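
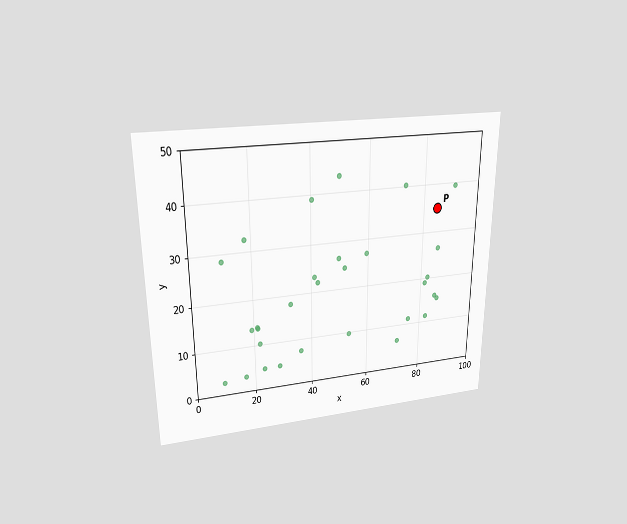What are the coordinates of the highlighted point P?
The chart is viewed slightly from above. Following the gridlines from P to each axis, P sits at (85, 35).

(85, 35)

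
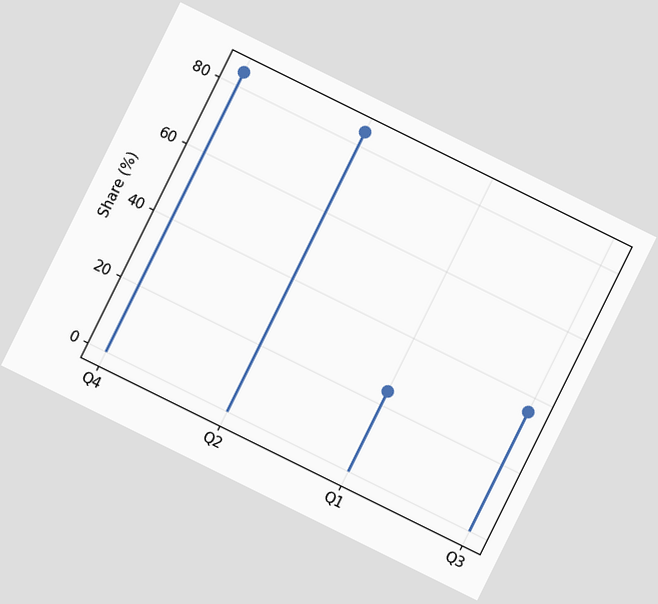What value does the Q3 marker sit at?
36%

The chart is tilted about 26° clockwise. The Q3 marker sits at 36%.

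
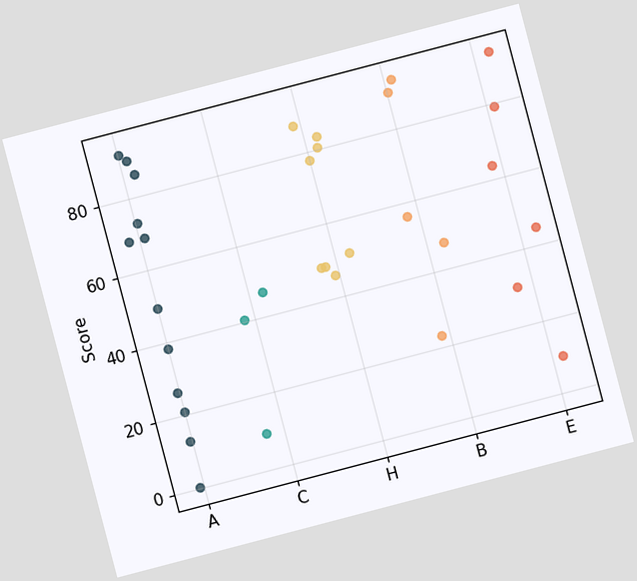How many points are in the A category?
12

The chart is tilted about 15° counter-clockwise. Counting the markers in the A column gives 12.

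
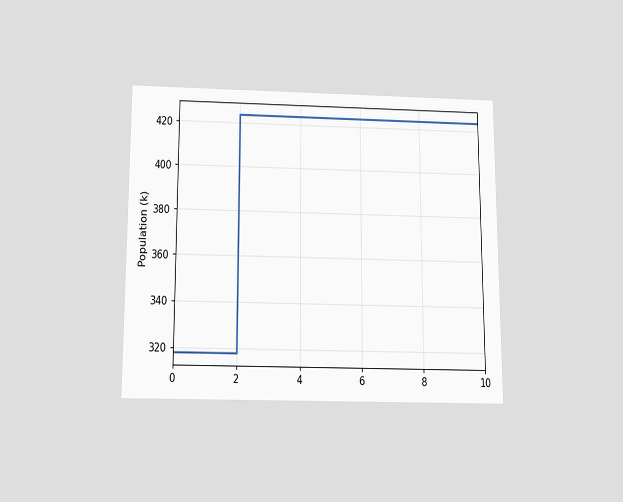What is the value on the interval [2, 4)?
The chart is viewed slightly from below. On [2, 4) the step sits at 424k.

424k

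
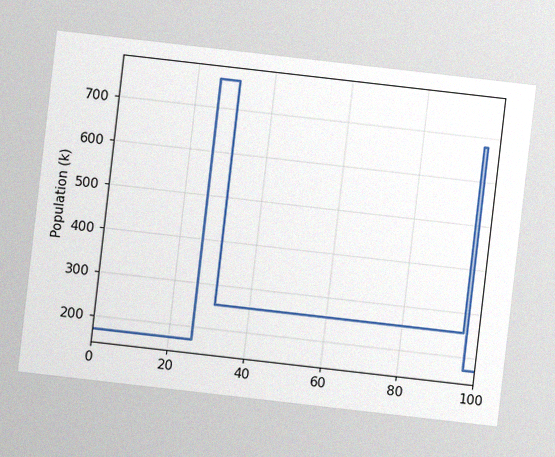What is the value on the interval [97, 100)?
The chart is tilted about 7° clockwise, with some photo noise. On [97, 100) the step sits at 170k.

170k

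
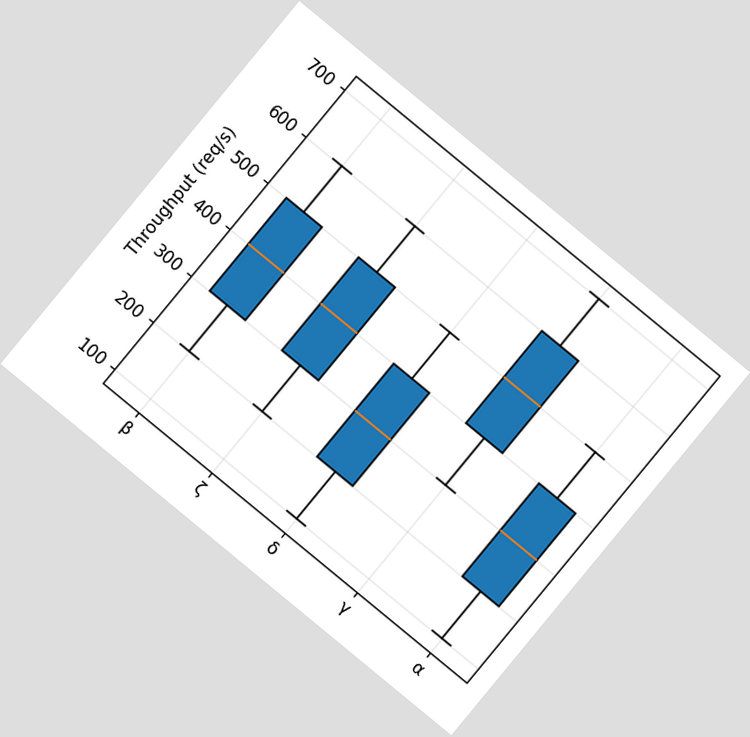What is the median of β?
The chart is tilted about 39° clockwise. The median line in the β box sits at 400req/s.

400req/s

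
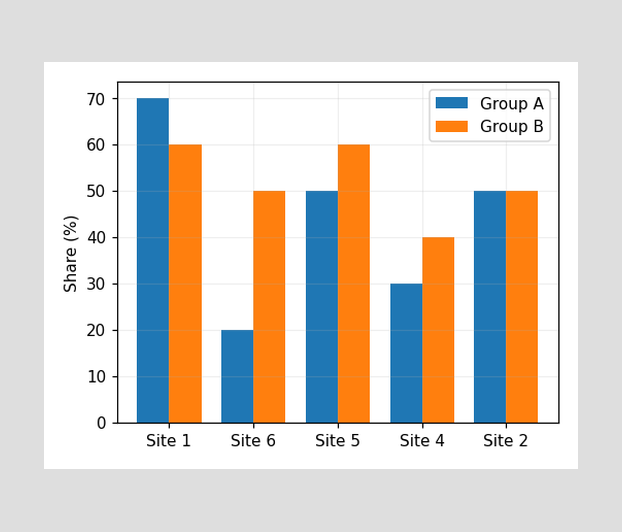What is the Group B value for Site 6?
The Group B bar at Site 6 reaches 50% on the y-axis.

50%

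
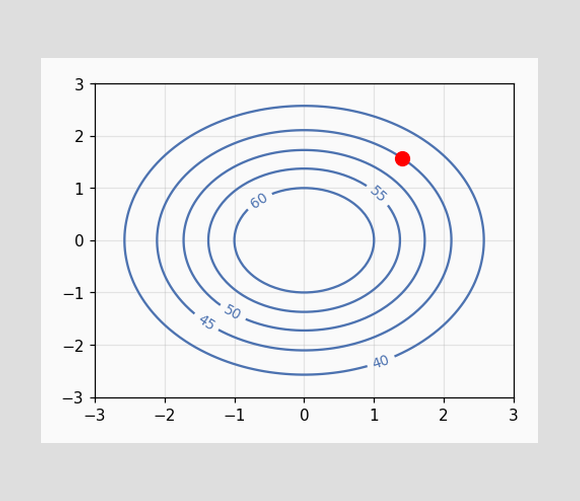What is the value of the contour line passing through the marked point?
45

The marked point sits on the contour labelled 45.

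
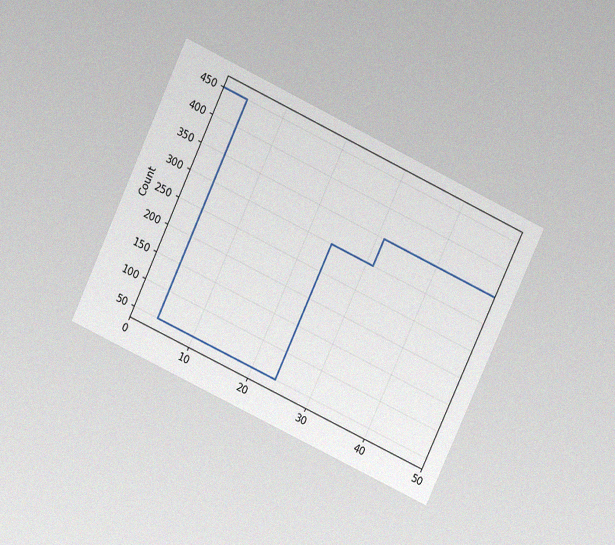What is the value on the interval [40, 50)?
350

The chart is tilted about 25° clockwise and viewed slightly from above, with some photo noise. On [40, 50) the step sits at 350.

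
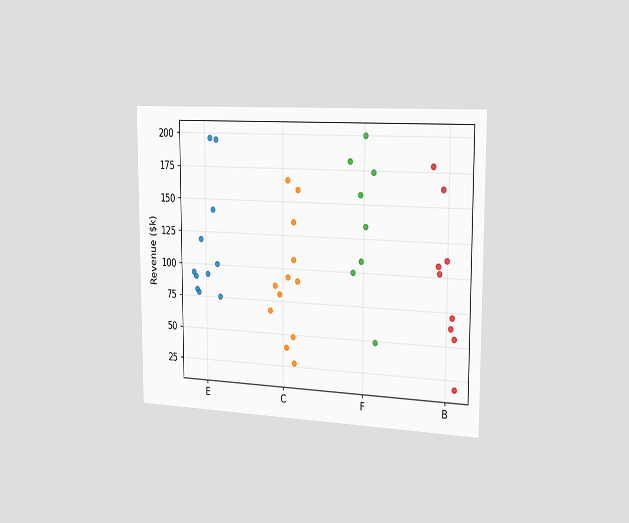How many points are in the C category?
The chart is viewed slightly from the right. Counting the markers in the C column gives 12.

12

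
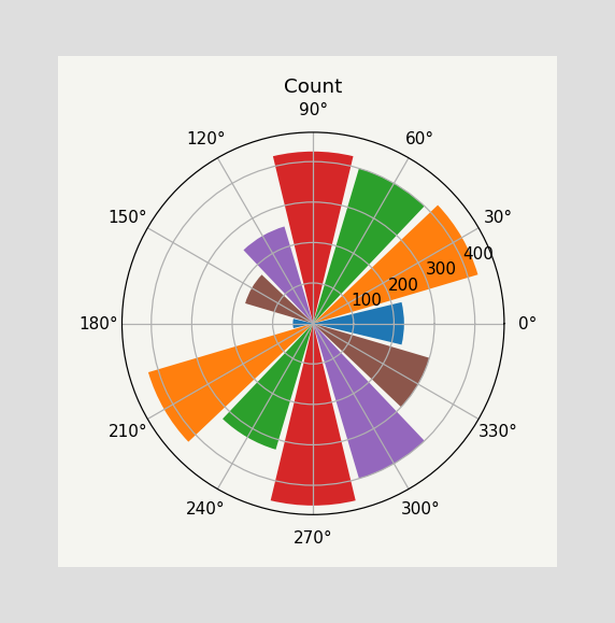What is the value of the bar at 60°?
400

The bar at 60° reaches 400 on the radial axis.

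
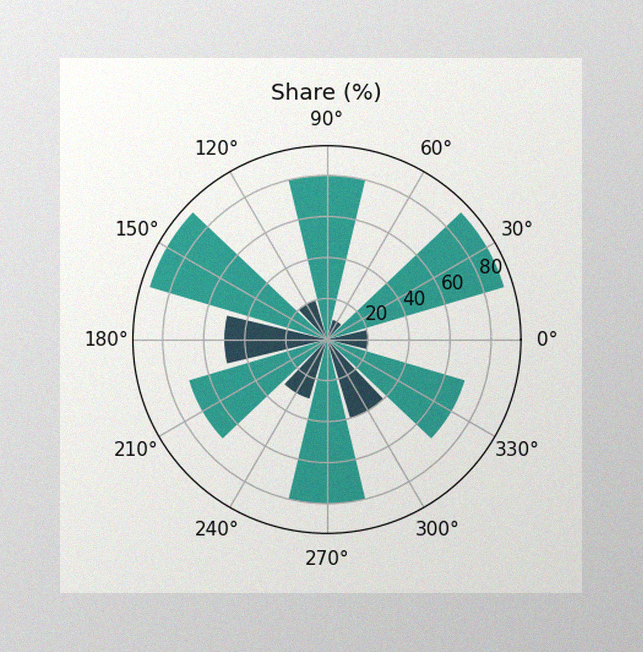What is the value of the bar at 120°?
The image has some photo noise and uneven lighting. The bar at 120° reaches 20% on the radial axis.

20%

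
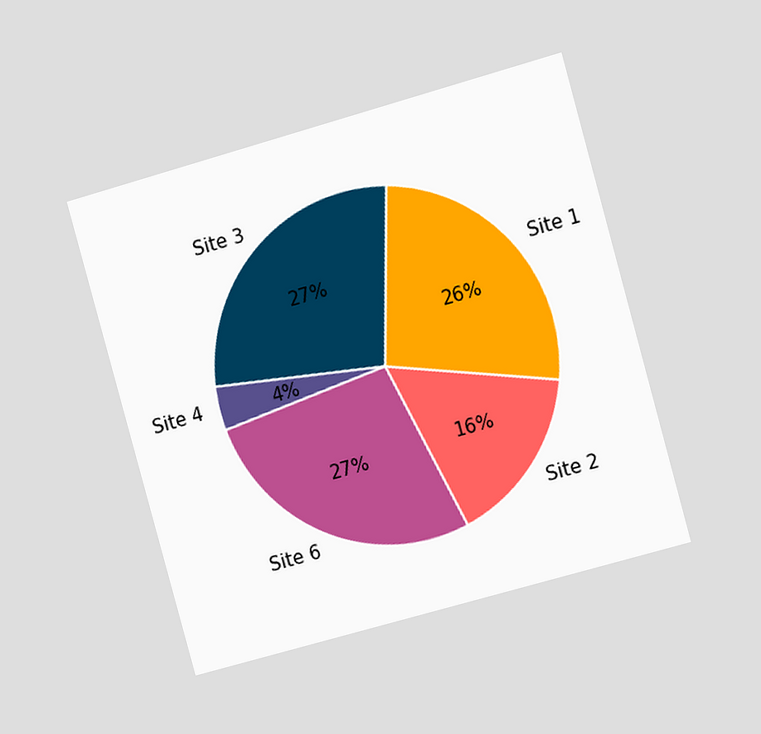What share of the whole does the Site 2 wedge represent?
The chart is tilted about 16° counter-clockwise and viewed slightly from the right. The Site 2 slice takes up 16% of the pie.

16%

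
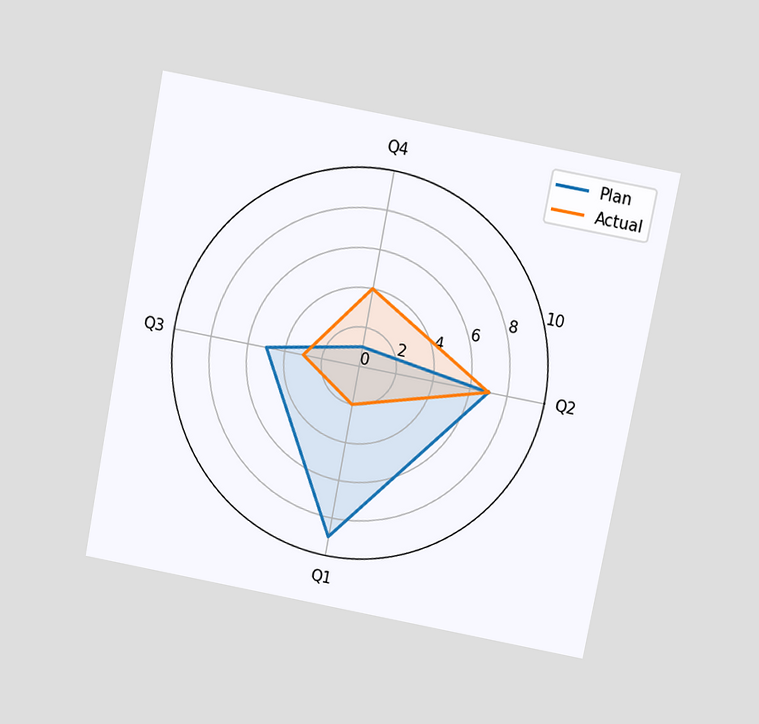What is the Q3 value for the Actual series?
The chart is tilted about 11° clockwise and viewed slightly from above. On the Q3 axis, Actual reaches 3.

3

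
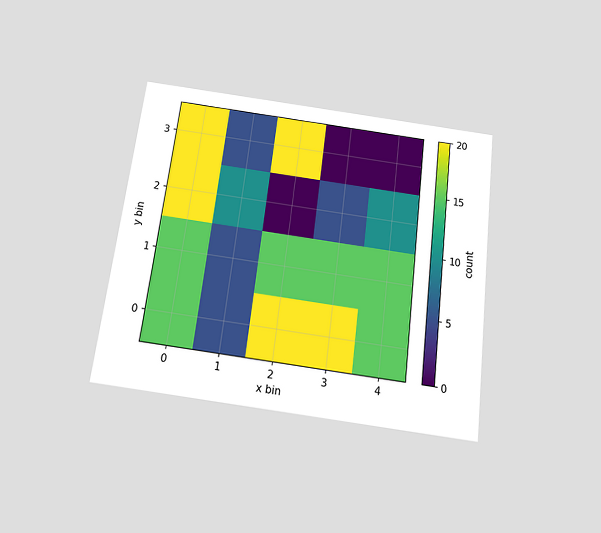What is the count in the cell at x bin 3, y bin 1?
15

The chart is tilted about 7° clockwise and viewed slightly from below. Matching the cell (3, 1) against the colorbar gives 15.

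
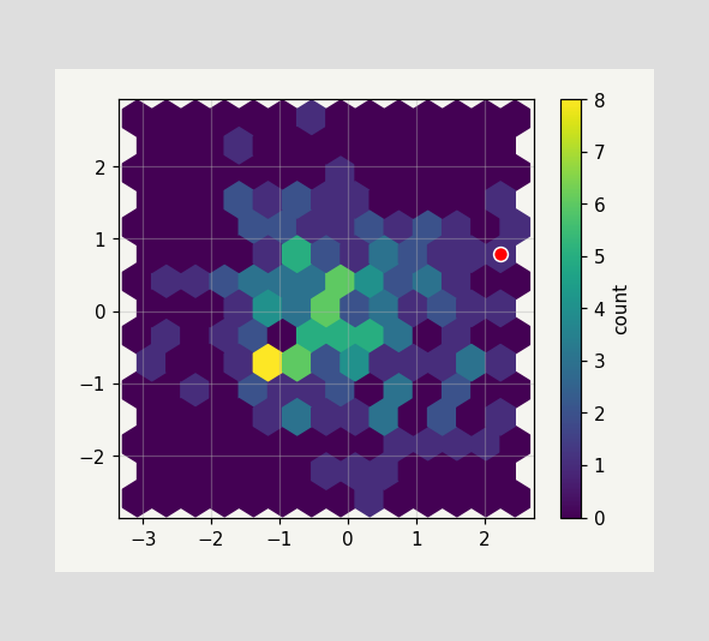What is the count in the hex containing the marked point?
The marked hex reads 1 on the colorbar.

1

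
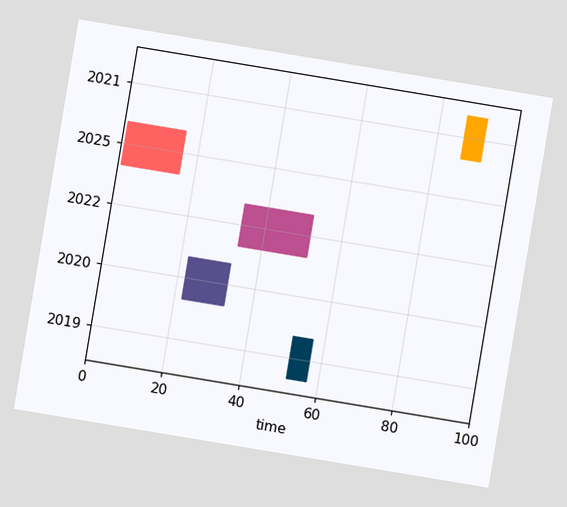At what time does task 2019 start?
52

The chart is tilted about 9° clockwise. The 2019 bar begins at t=52.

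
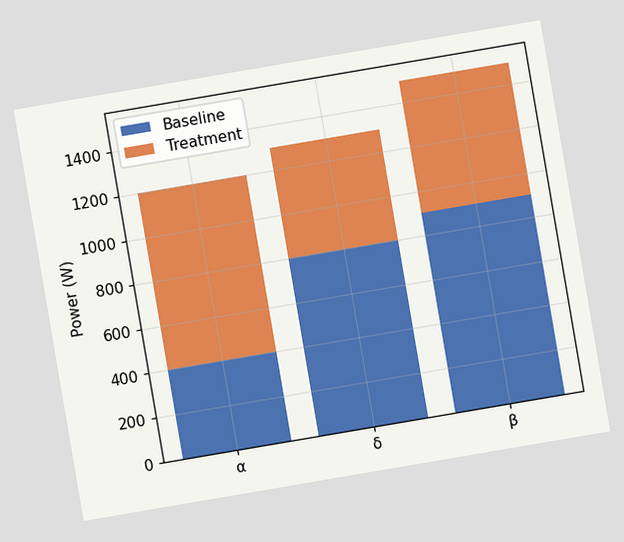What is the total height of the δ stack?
1300W

The chart is tilted about 10° counter-clockwise. The δ stack's top reaches 1300W on the y-axis.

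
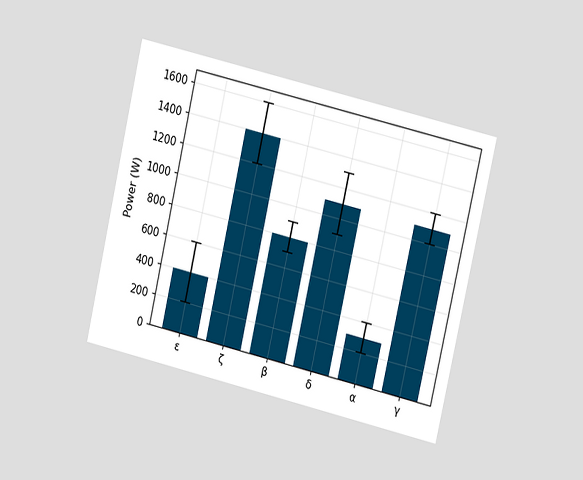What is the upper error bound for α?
400W

The chart is tilted about 13° clockwise and viewed at a slight angle. The α bar's upper whisker reaches 400W.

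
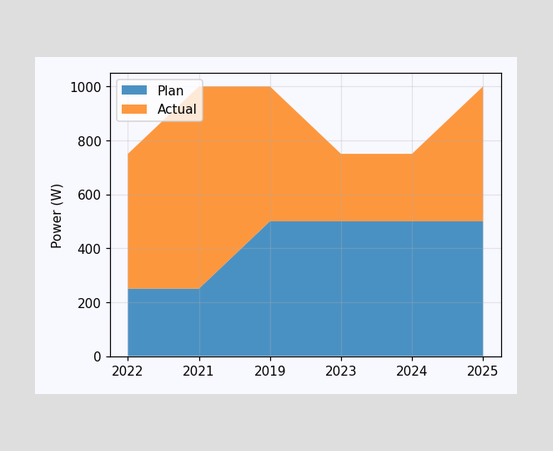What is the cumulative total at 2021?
The stacked total at 2021 reaches 1000W.

1000W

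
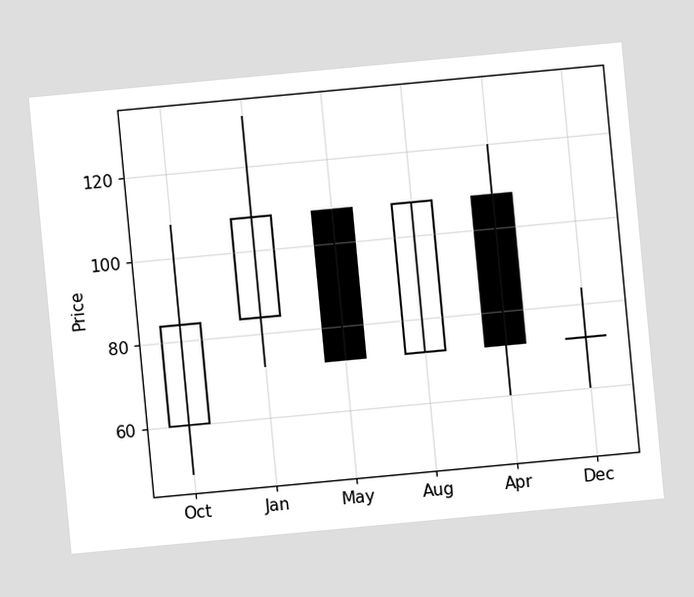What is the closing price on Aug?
The chart is tilted about 5° counter-clockwise. The Aug candle closes at 108.

108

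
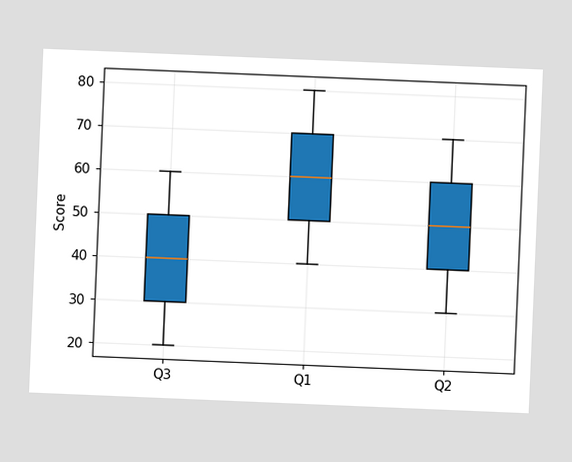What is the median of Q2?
The chart is tilted about 2° clockwise. The median line in the Q2 box sits at 50.

50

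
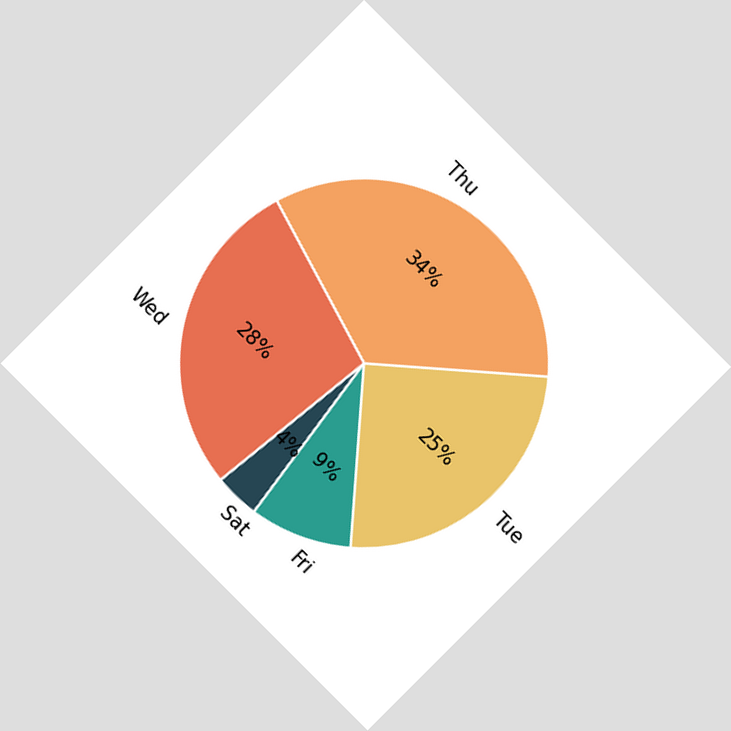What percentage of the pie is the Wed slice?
28%

The chart is tilted about 45° clockwise. The Wed slice takes up 28% of the pie.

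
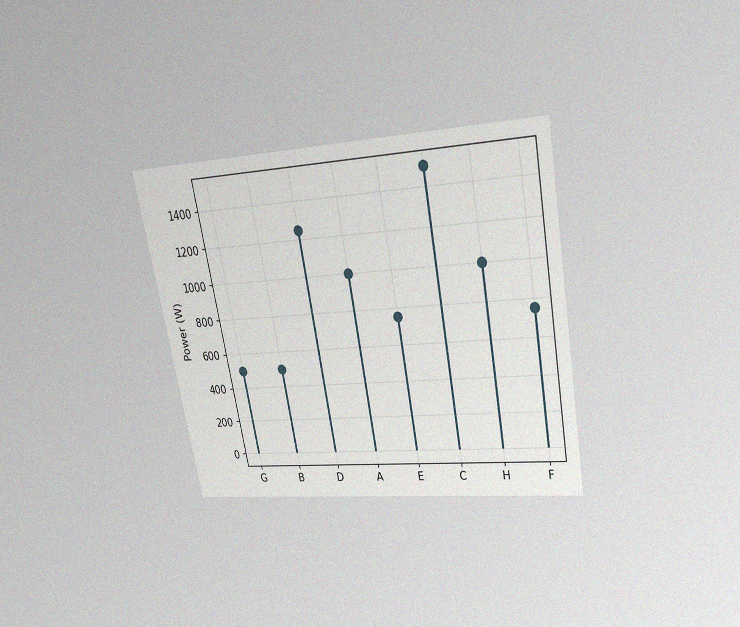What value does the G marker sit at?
500W

The chart is tilted about 11° counter-clockwise and viewed slightly from above, with some photo noise. The G marker sits at 500W.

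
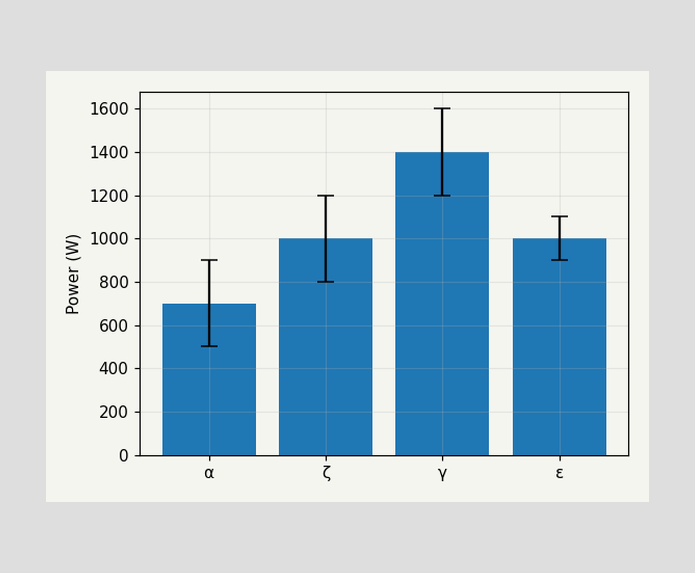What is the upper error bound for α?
900W

The α bar's upper whisker reaches 900W.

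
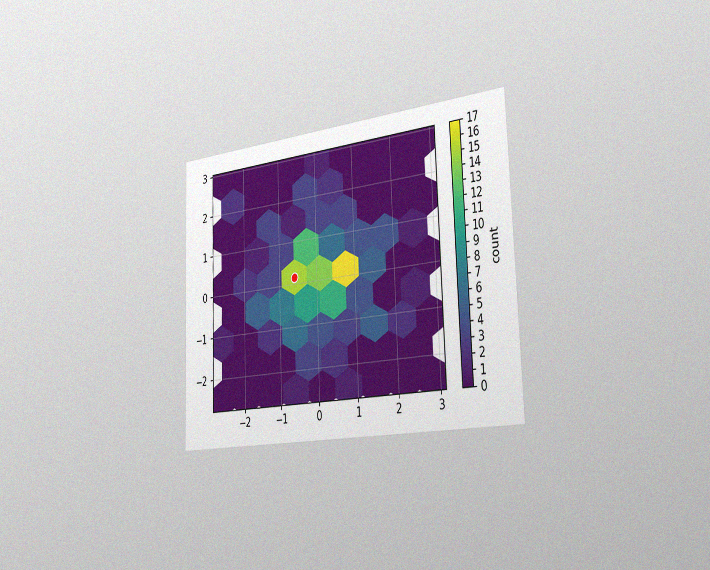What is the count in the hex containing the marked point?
The chart is tilted about 2° counter-clockwise and viewed slightly from the right, with some photo noise. The marked hex reads 15 on the colorbar.

15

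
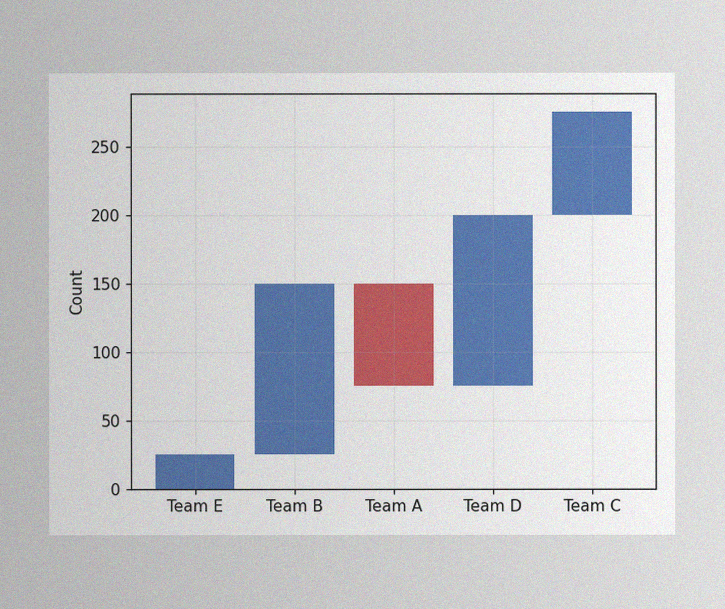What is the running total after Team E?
25

The image has some photo noise and uneven lighting. After Team E the running total reaches 25.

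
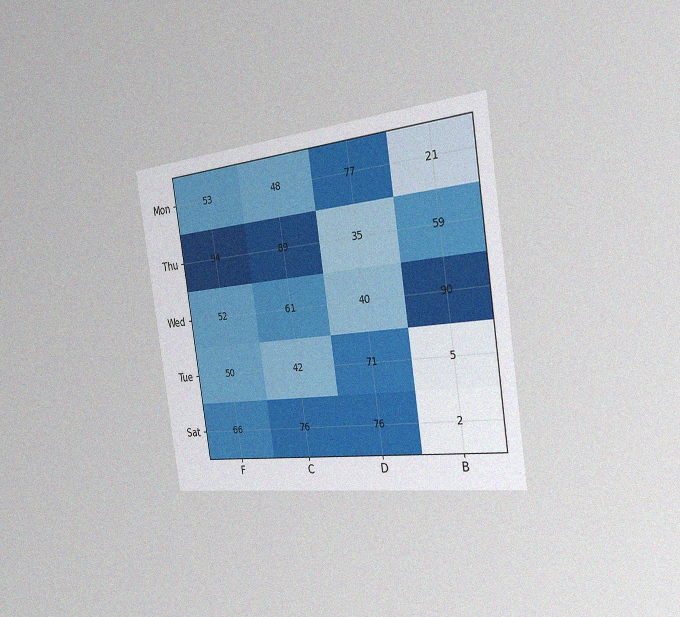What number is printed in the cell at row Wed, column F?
The chart is tilted about 9° counter-clockwise and viewed slightly from the right, with some photo noise. The (Wed, F) cell reads 52.

52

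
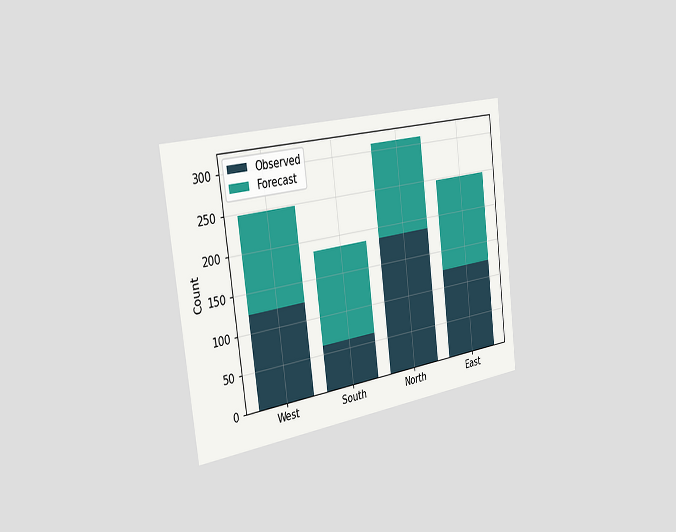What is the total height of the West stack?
248

The chart is tilted about 7° counter-clockwise and viewed slightly from the left. The West stack's top reaches 248 on the y-axis.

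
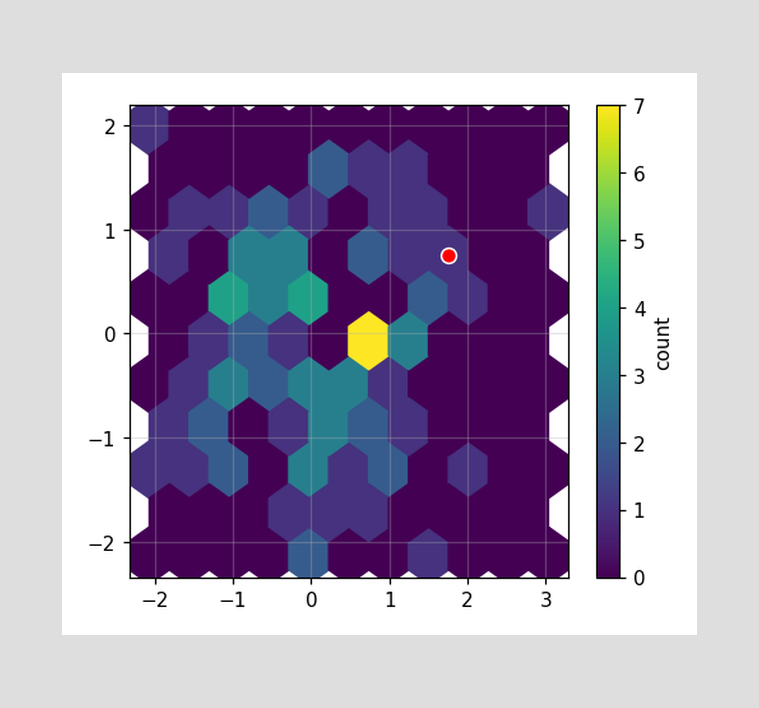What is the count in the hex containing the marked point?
The marked hex reads 1 on the colorbar.

1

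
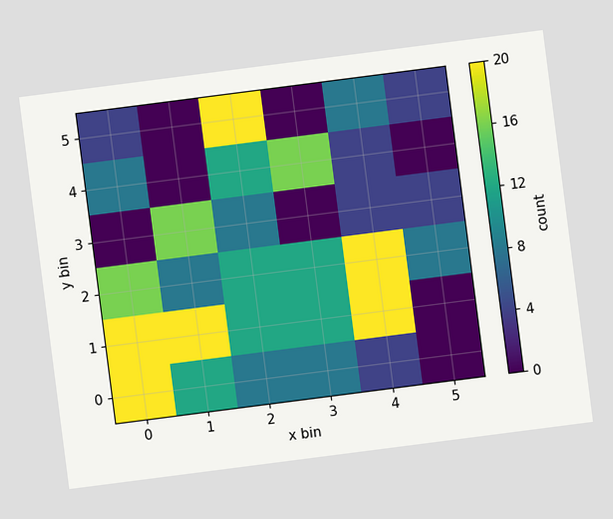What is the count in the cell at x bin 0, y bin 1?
The chart is tilted about 7° counter-clockwise. Matching the cell (0, 1) against the colorbar gives 20.

20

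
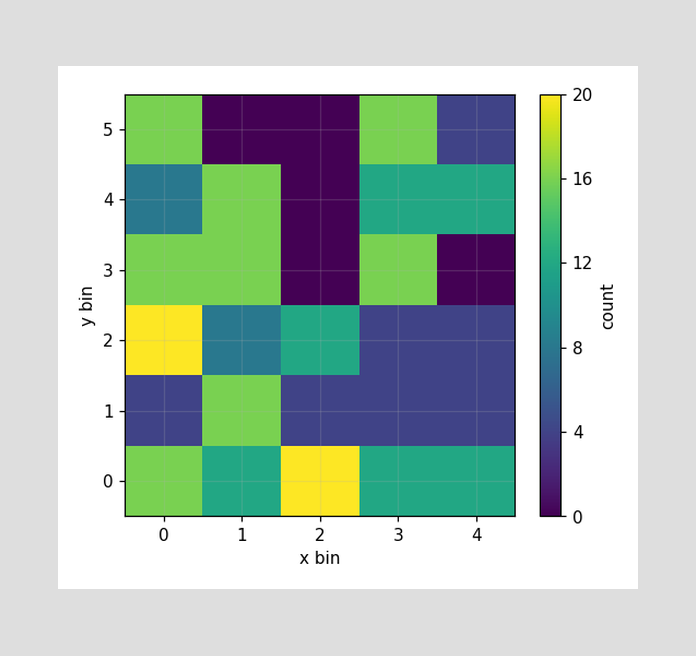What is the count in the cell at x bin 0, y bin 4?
8

Matching the cell (0, 4) against the colorbar gives 8.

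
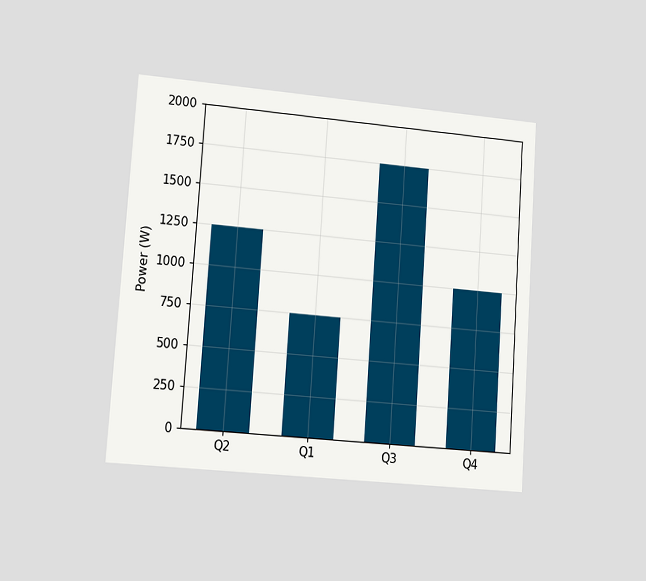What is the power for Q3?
1750W

The chart is tilted about 4° clockwise and viewed at a slight angle. Reading along the chart's y-axis, the Q3 bar reaches 1750W.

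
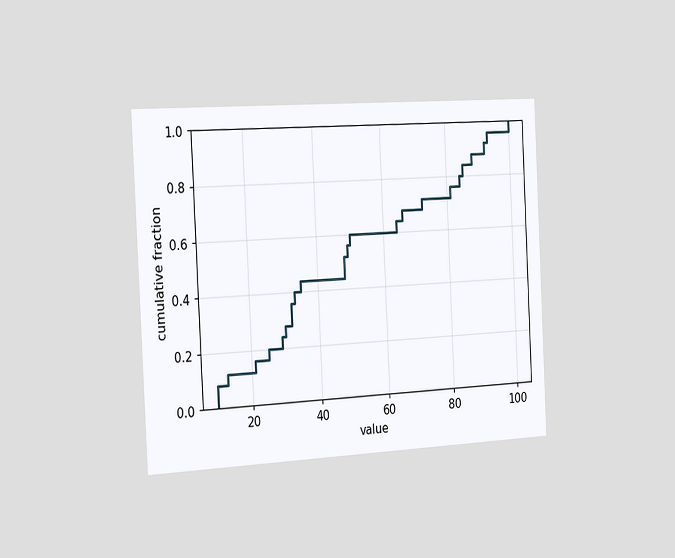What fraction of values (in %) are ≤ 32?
The chart is tilted about 3° counter-clockwise and viewed slightly from the left. At x=32 the ECDF step is at 36%.

36%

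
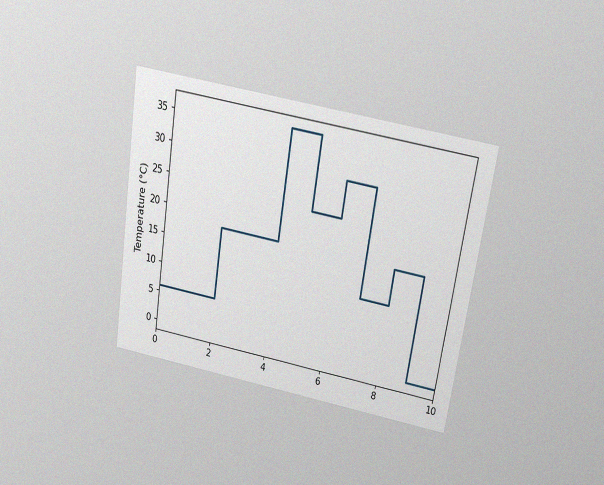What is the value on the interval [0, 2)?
6°C

The chart is tilted about 9° clockwise and viewed slightly from above, with some photo noise. On [0, 2) the step sits at 6°C.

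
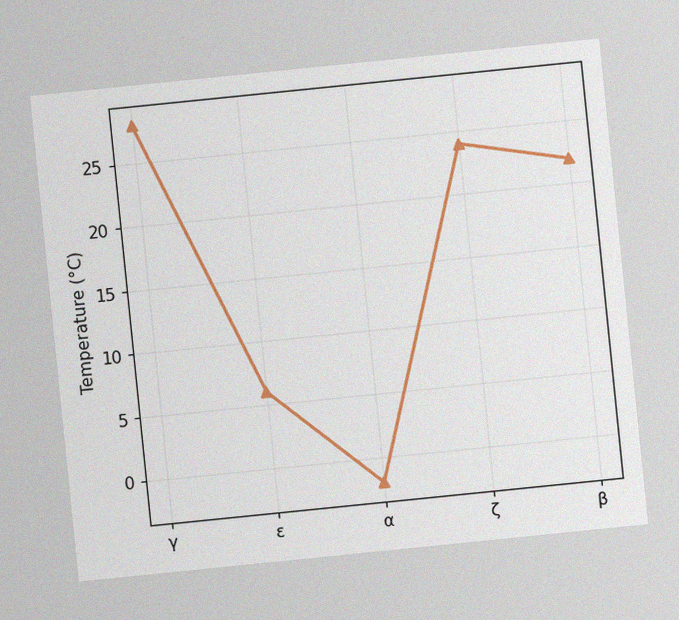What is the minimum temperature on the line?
The chart is tilted about 6° counter-clockwise, with some photo noise. The lowest point is at α, and reading across to the y-axis gives -2°C.

-2°C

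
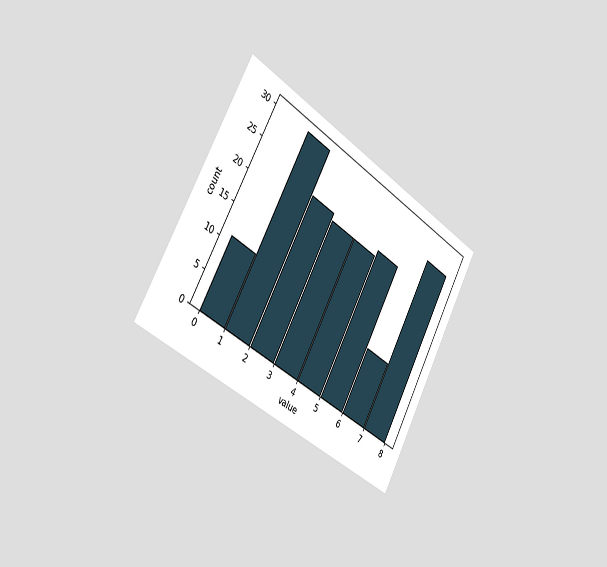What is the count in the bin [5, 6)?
The chart is tilted about 30° clockwise and viewed slightly from the left. The [5, 6) bin has height 23.

23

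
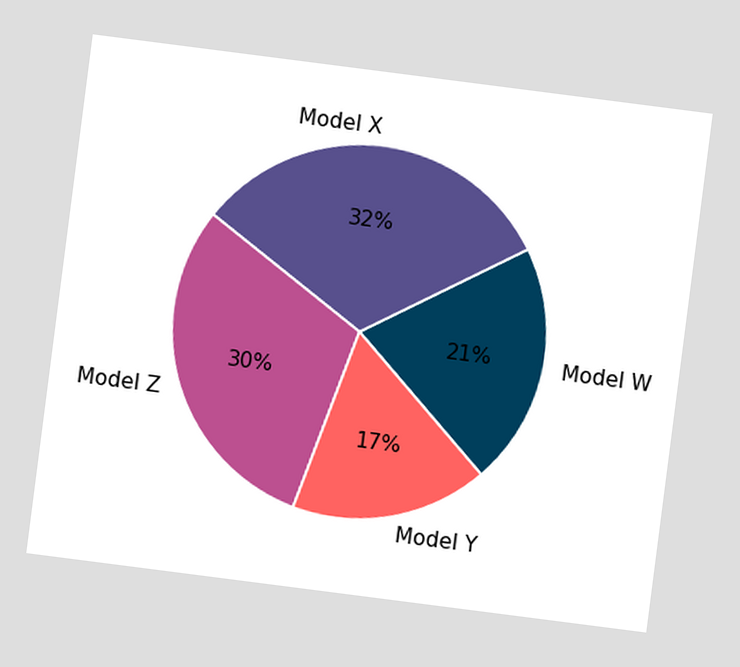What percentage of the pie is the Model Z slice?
The chart is tilted about 7° clockwise. The Model Z slice takes up 30% of the pie.

30%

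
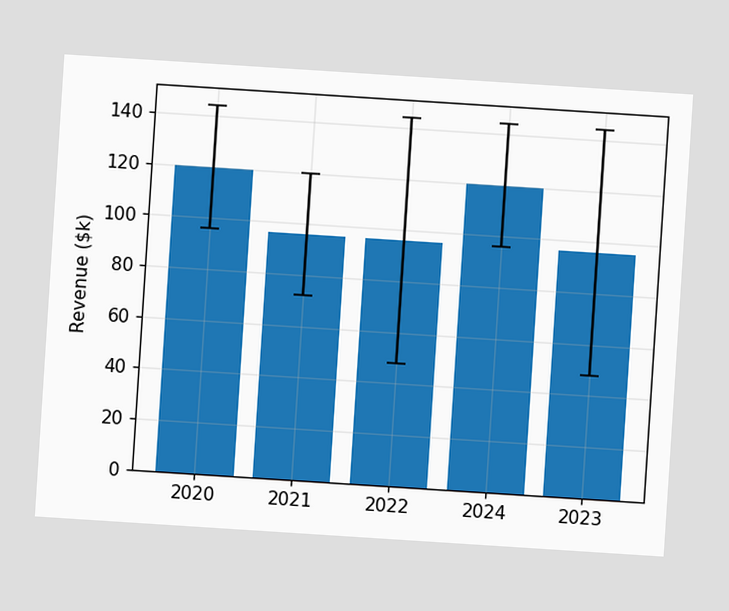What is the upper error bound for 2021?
The chart is tilted about 4° clockwise. The 2021 bar's upper whisker reaches $120k.

$120k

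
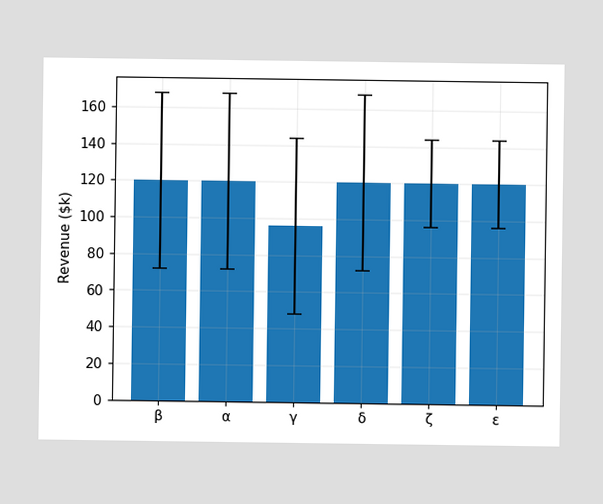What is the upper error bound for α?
The α bar's upper whisker reaches $168k.

$168k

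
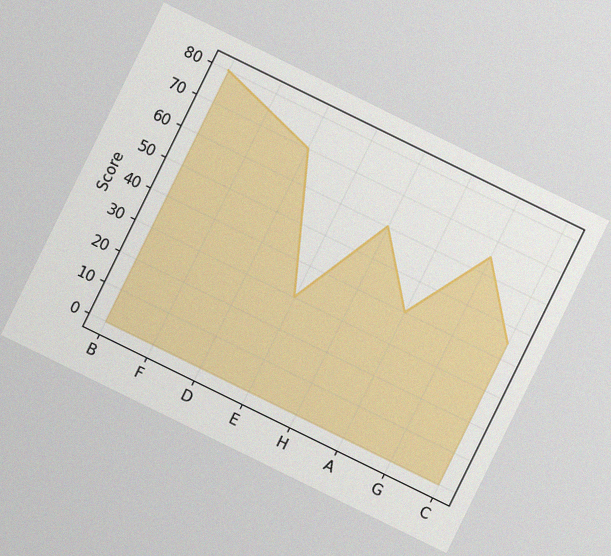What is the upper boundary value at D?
70

The chart is tilted about 26° clockwise, with some photo noise. At D the upper boundary is at 70.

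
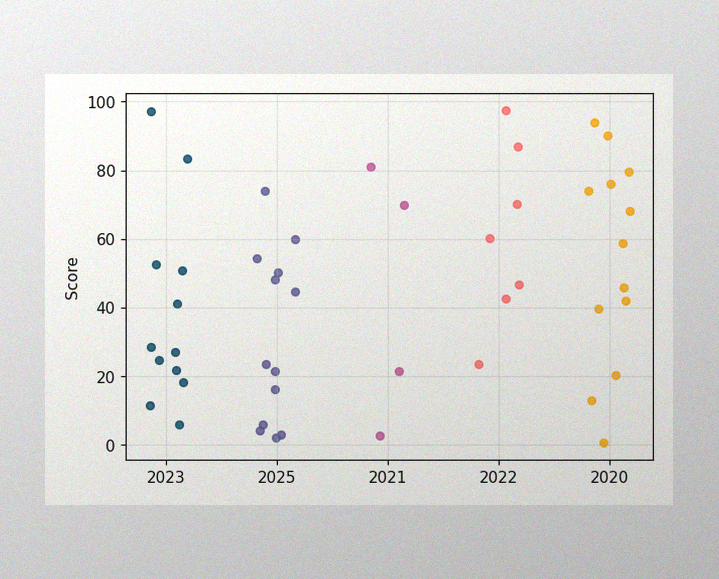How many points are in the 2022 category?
The image has some photo noise and uneven lighting. Counting the markers in the 2022 column gives 7.

7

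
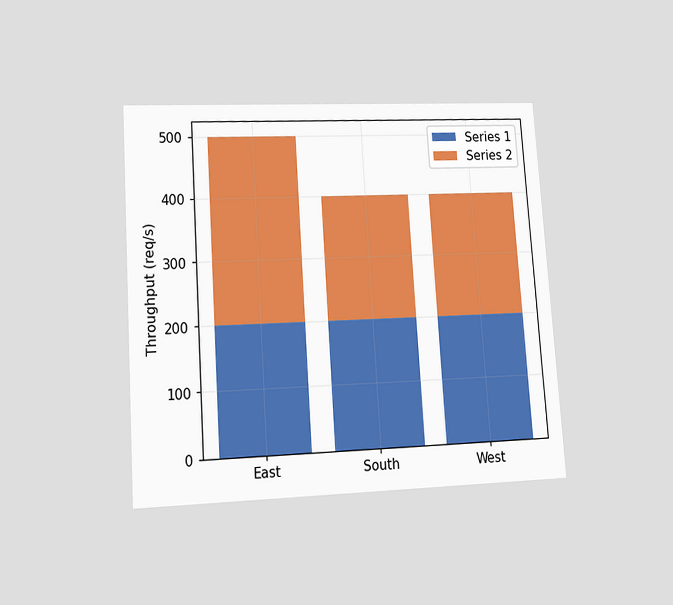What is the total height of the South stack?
The chart is tilted about 4° counter-clockwise and viewed at a slight angle. The South stack's top reaches 400req/s on the y-axis.

400req/s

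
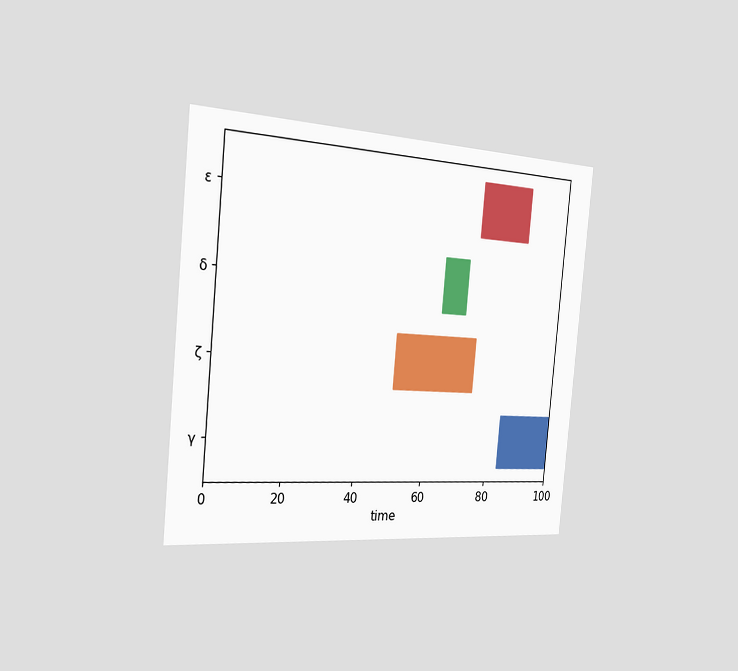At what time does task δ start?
63

The chart is tilted about 5° clockwise and viewed slightly from the left. The δ bar begins at t=63.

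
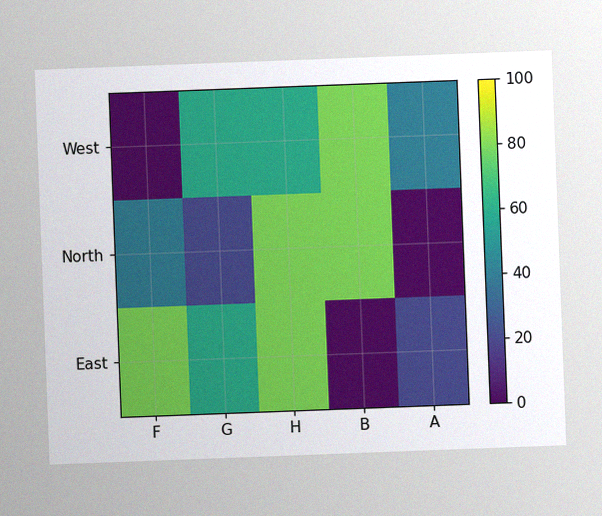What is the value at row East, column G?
The chart is tilted about 2° counter-clockwise, with some photo noise. Matching cell (East, G) against the colorbar gives 60.

60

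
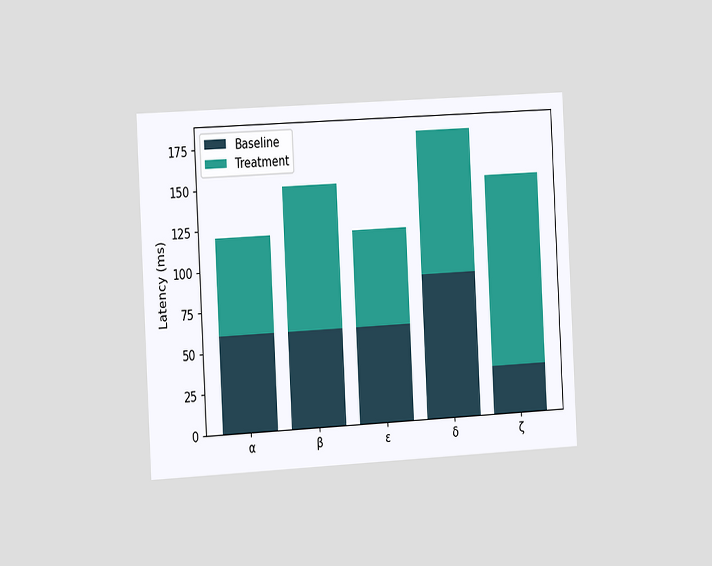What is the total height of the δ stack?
The chart is tilted about 3° counter-clockwise and viewed slightly from the left. The δ stack's top reaches 180ms on the y-axis.

180ms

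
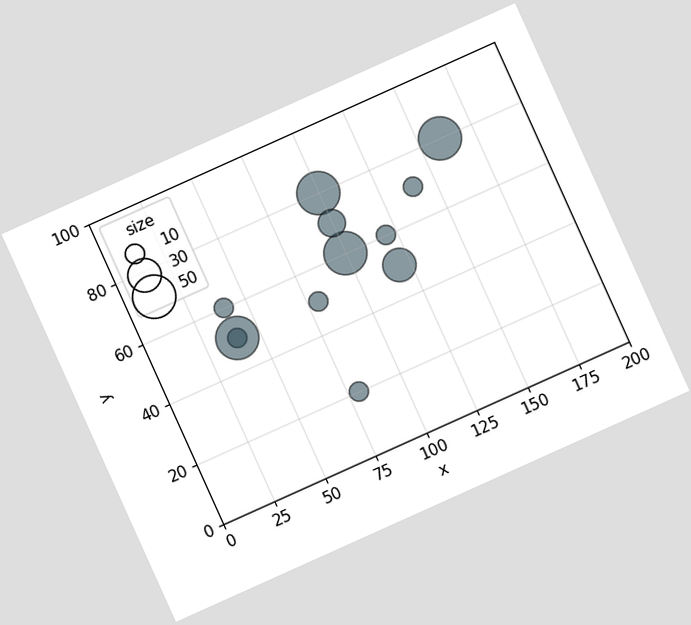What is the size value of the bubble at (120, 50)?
30

The chart is tilted about 24° counter-clockwise. Matching the bubble at (120, 50) against the size legend gives 30.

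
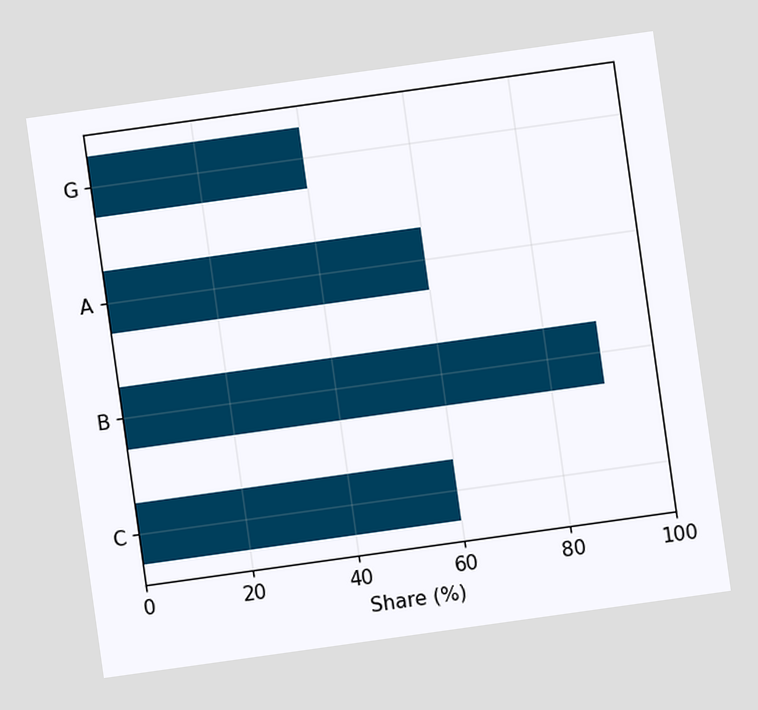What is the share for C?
60%

The chart is tilted about 8° counter-clockwise. Reading along the chart's x-axis, the C bar reaches 60%.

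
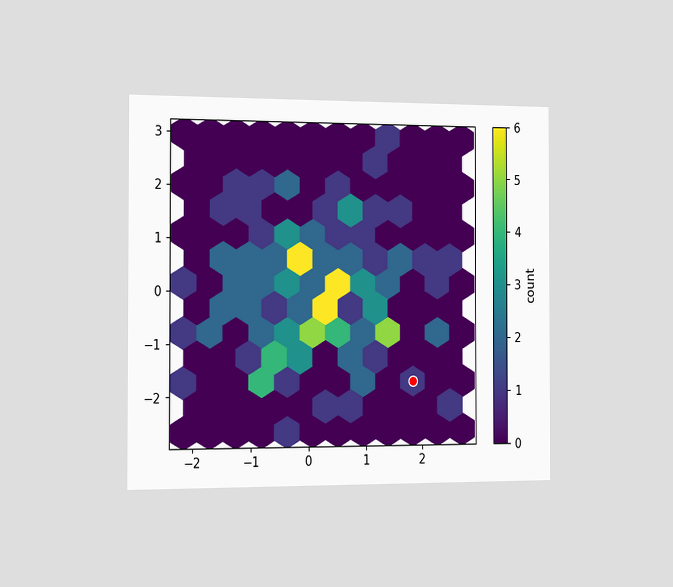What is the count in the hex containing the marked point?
The chart is viewed slightly from the left. The marked hex reads 1 on the colorbar.

1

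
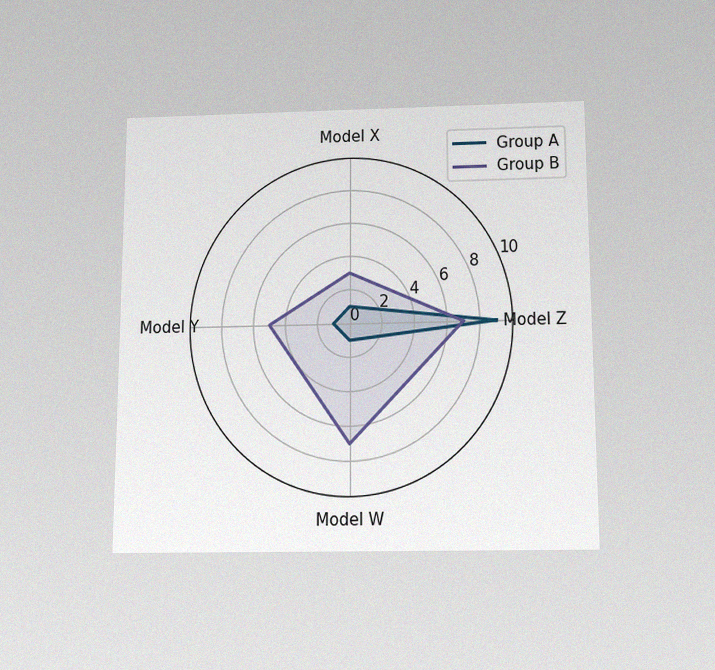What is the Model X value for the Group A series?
1

The chart is viewed slightly from below, with some photo noise. On the Model X axis, Group A reaches 1.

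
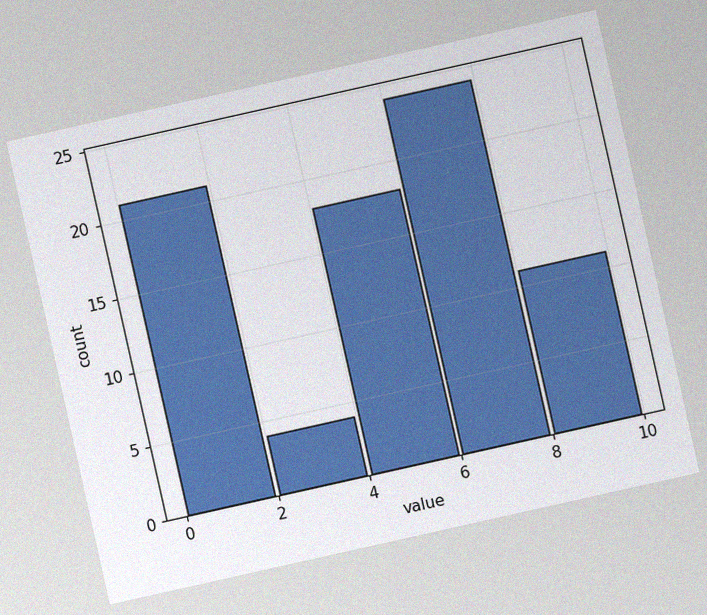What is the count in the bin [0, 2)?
21

The chart is tilted about 13° counter-clockwise, with some photo noise. The [0, 2) bin has height 21.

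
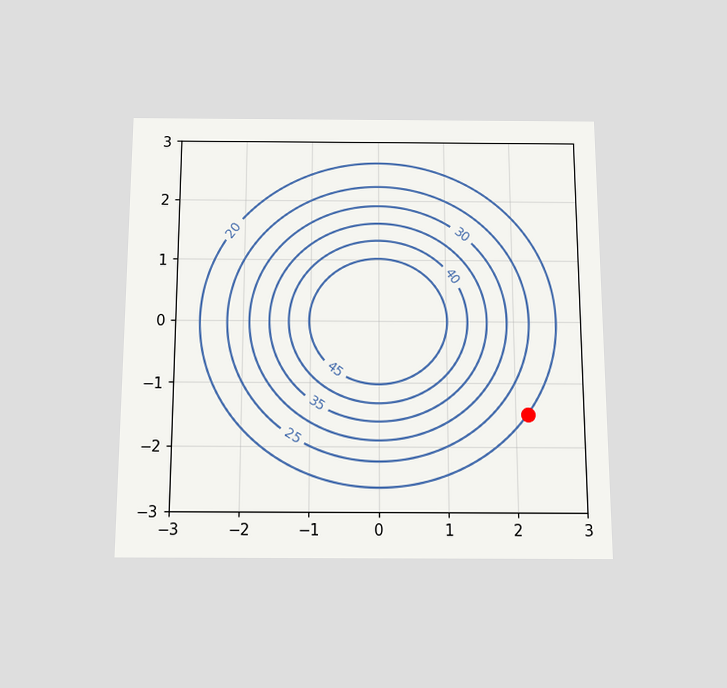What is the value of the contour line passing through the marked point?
The chart is viewed slightly from below. The marked point sits on the contour labelled 20.

20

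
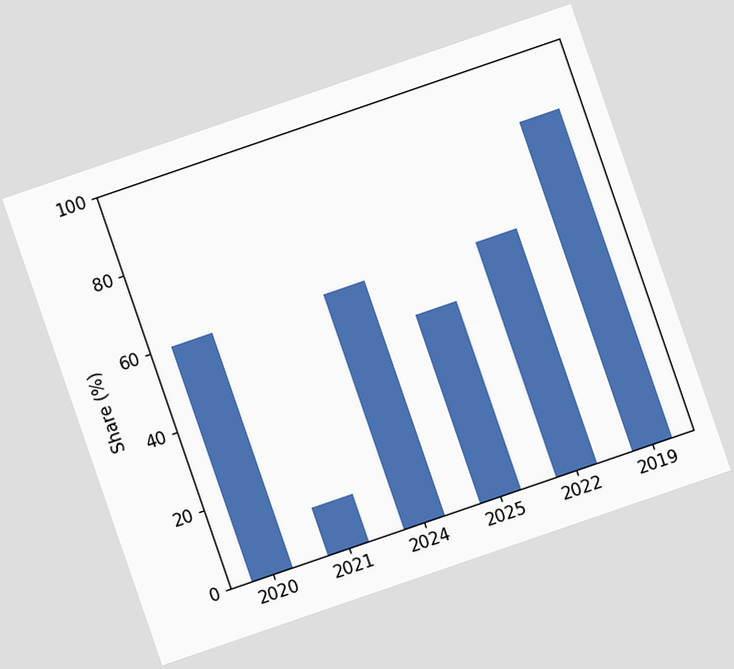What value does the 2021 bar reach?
The chart is tilted about 19° counter-clockwise. Reading along the chart's y-axis, the 2021 bar reaches 12%.

12%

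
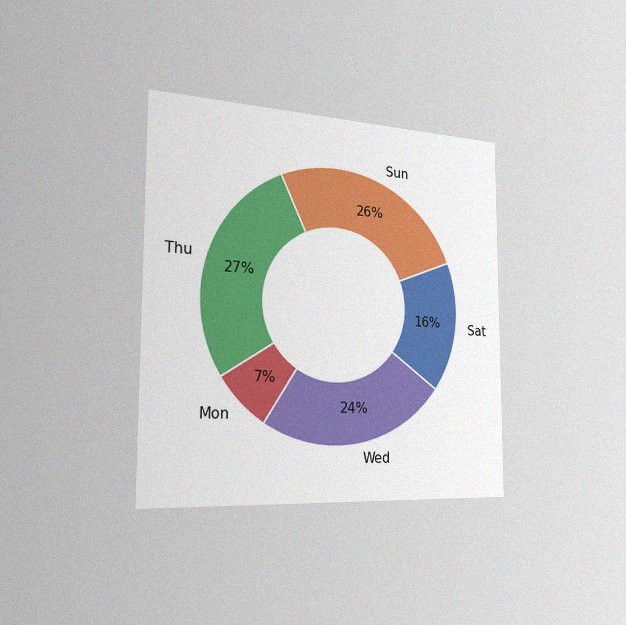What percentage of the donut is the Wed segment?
24%

The chart is viewed slightly from the left, with some photo noise. The Wed segment takes up 24% of the ring.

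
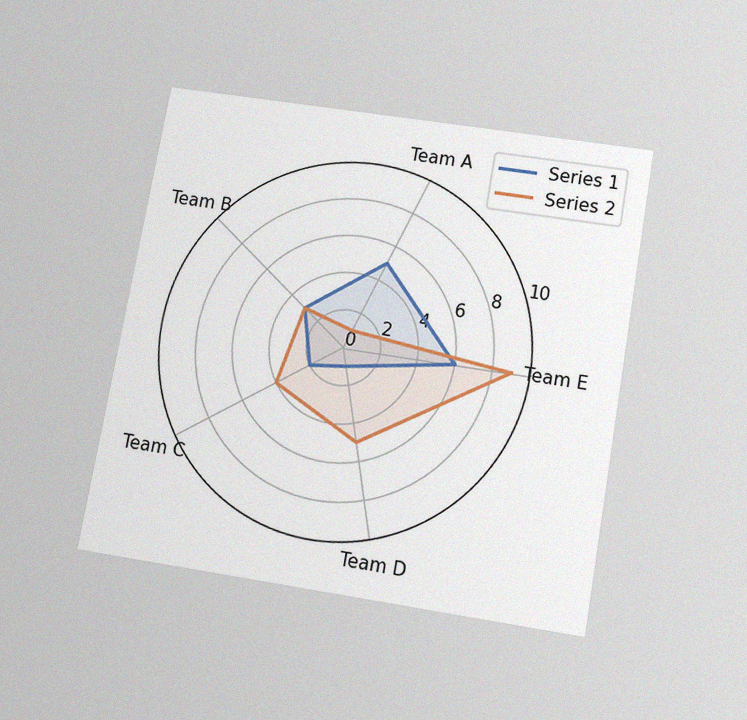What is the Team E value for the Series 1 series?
The chart is tilted about 10° clockwise and viewed slightly from below, with some photo noise. On the Team E axis, Series 1 reaches 6.

6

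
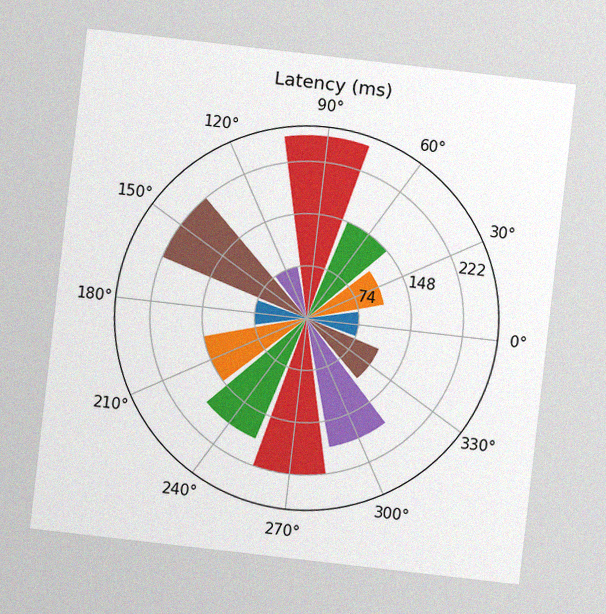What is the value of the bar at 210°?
148ms

The chart is tilted about 7° clockwise, with some photo noise. The bar at 210° reaches 148ms on the radial axis.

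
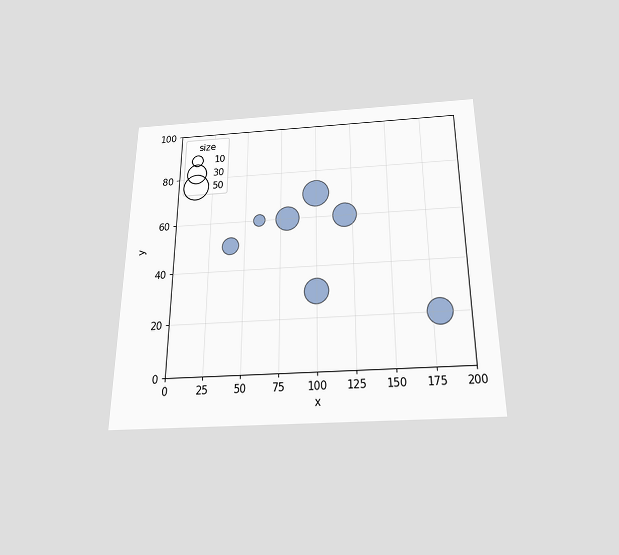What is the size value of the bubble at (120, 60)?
The chart is viewed slightly from below. Matching the bubble at (120, 60) against the size legend gives 40.

40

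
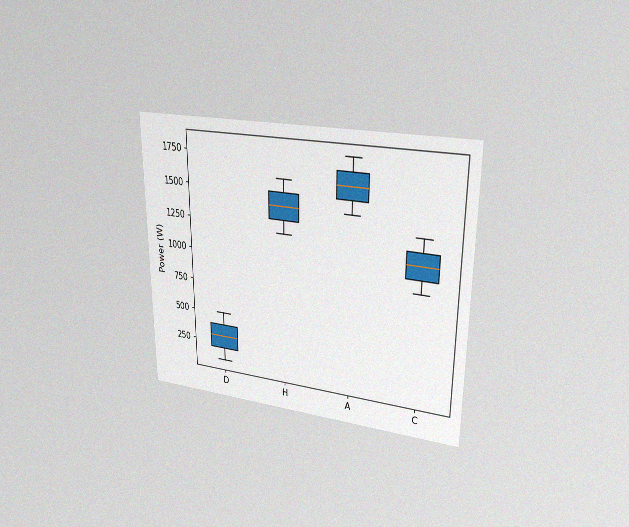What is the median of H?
1400W

The chart is viewed at a slight angle, with some photo noise. The median line in the H box sits at 1400W.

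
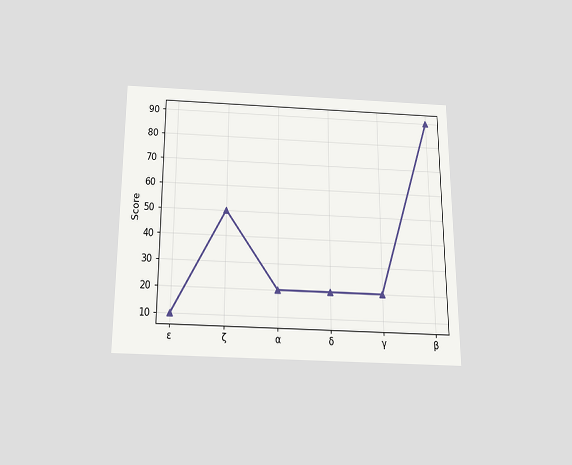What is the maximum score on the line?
90

The chart is viewed slightly from below. The highest point is at β, and reading across to the y-axis gives 90.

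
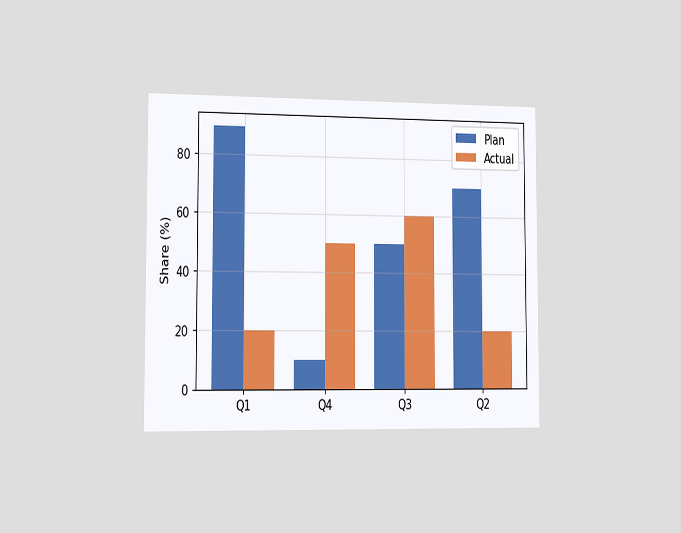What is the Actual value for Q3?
The chart is viewed slightly from the left. The Actual bar at Q3 reaches 60% on the y-axis.

60%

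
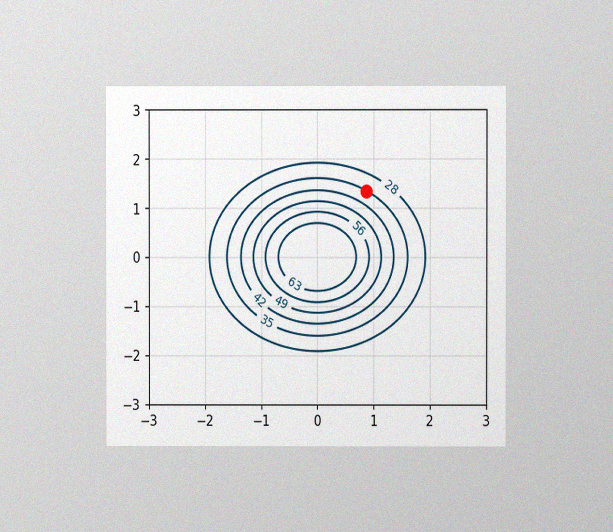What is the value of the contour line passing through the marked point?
The chart is viewed at a slight angle, with some photo noise. The marked point sits on the contour labelled 35.

35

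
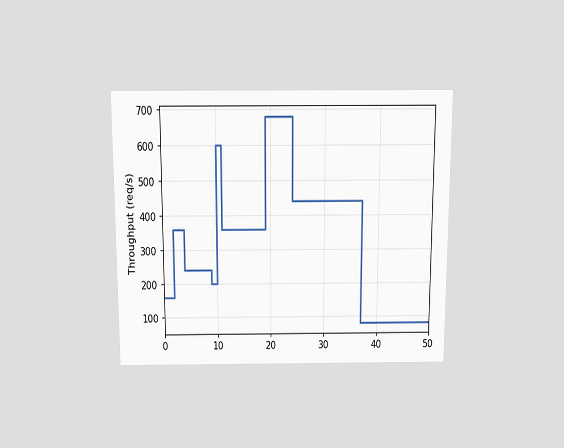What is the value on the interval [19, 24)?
The chart is viewed slightly from above. On [19, 24) the step sits at 680req/s.

680req/s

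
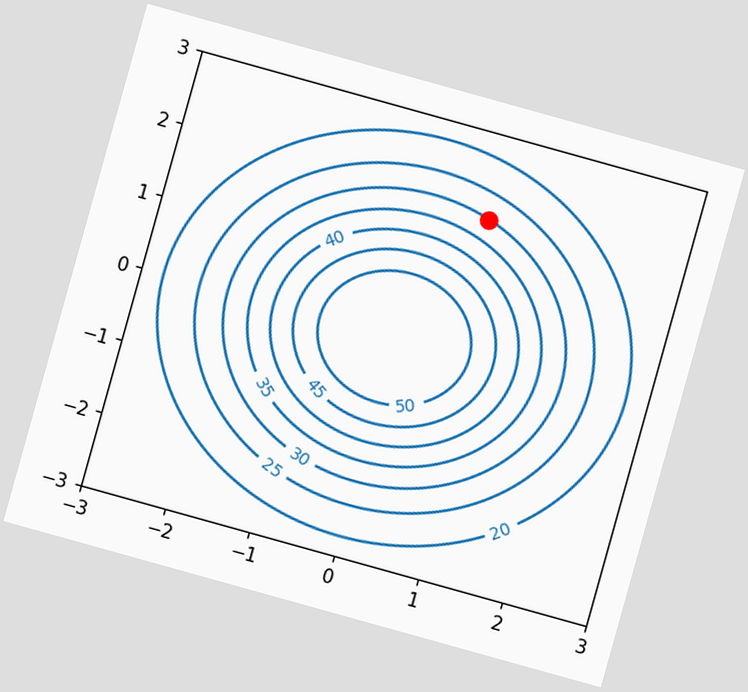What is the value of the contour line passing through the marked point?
The chart is tilted about 16° clockwise. The marked point sits on the contour labelled 30.

30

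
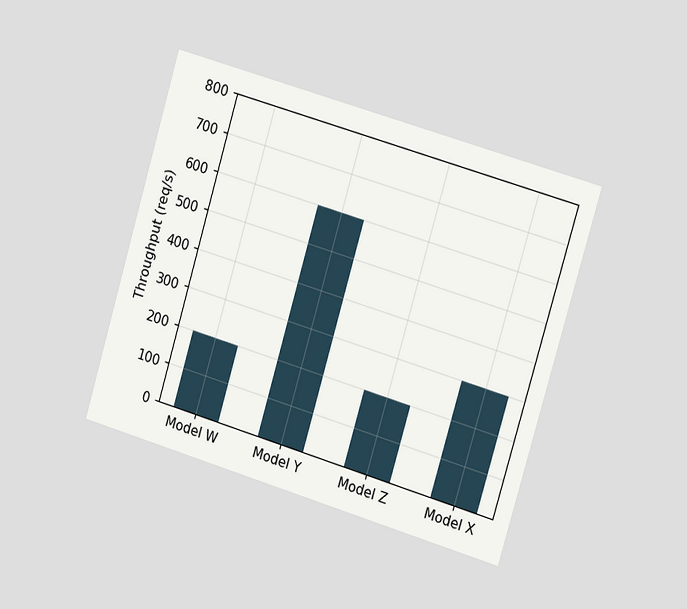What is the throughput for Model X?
300req/s

The chart is tilted about 17° clockwise and viewed slightly from the right. Reading along the chart's y-axis, the Model X bar reaches 300req/s.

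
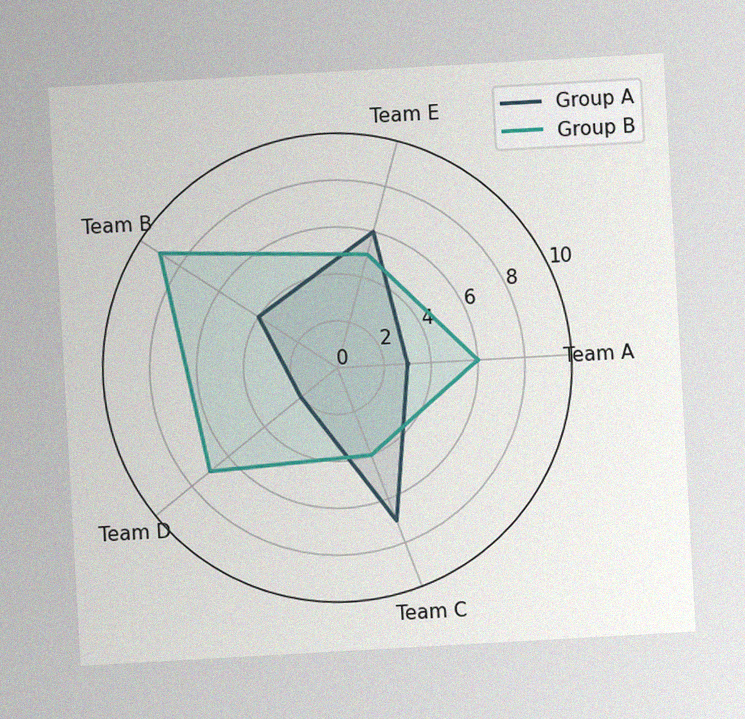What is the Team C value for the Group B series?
4

The chart is tilted about 3° counter-clockwise, with some photo noise. On the Team C axis, Group B reaches 4.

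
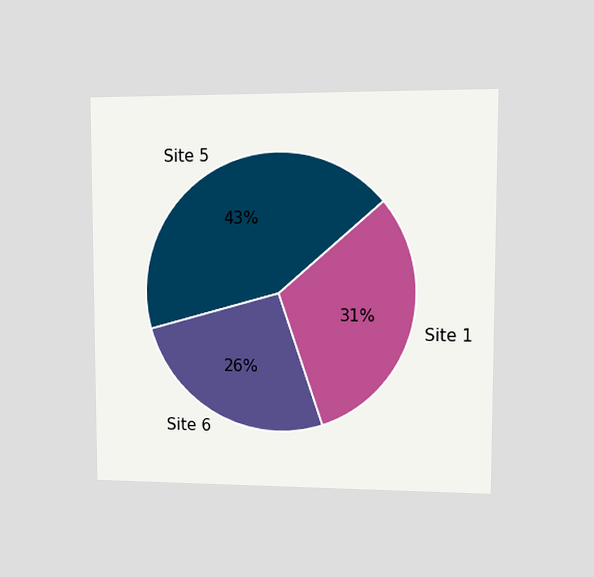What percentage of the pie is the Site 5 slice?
43%

The chart is viewed at a slight angle. The Site 5 slice takes up 43% of the pie.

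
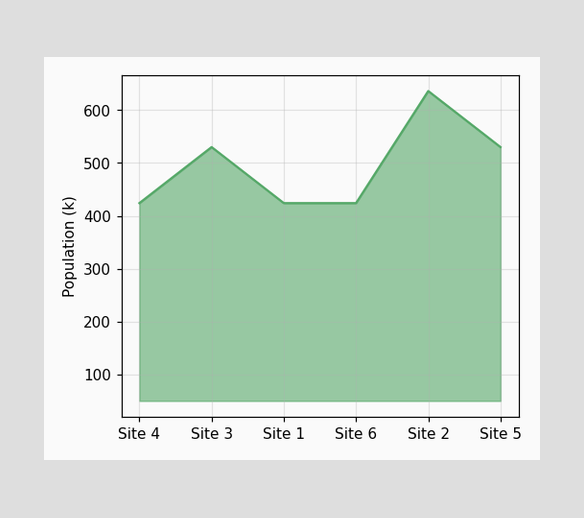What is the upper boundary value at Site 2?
636k

At Site 2 the upper boundary is at 636k.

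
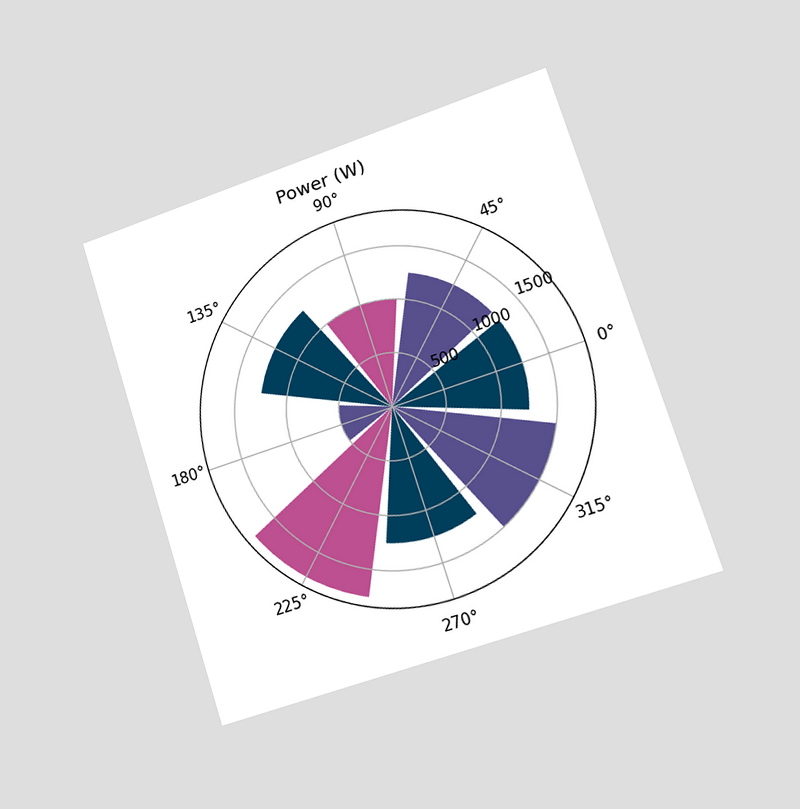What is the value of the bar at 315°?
1500W

The chart is tilted about 18° counter-clockwise and viewed slightly from the right. The bar at 315° reaches 1500W on the radial axis.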